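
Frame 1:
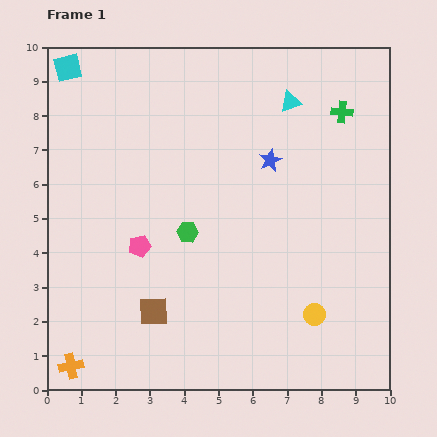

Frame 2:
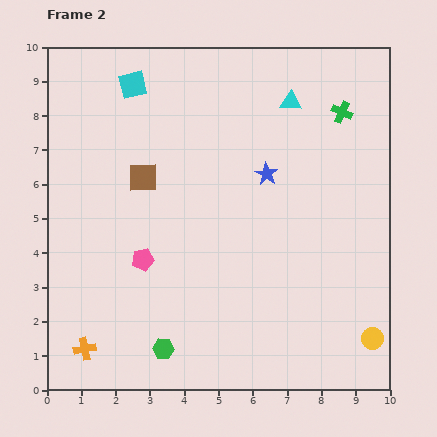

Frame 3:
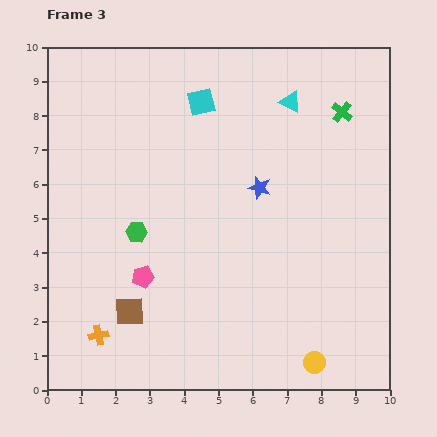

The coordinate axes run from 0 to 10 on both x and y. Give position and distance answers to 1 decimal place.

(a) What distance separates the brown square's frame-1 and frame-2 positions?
3.9

The brown square moved from (3.1, 2.3) to (2.8, 6.2), a distance of √(0.3² + 3.9²) ≈ 3.9.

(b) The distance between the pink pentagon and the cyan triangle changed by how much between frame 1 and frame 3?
+0.6

Distance in frame 1: 6.1. Distance in frame 3: 6.7.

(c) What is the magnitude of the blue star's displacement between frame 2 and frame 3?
0.4

The blue star moved from (6.4, 6.3) to (6.2, 5.9), a distance of √(0.2² + 0.4²) ≈ 0.4.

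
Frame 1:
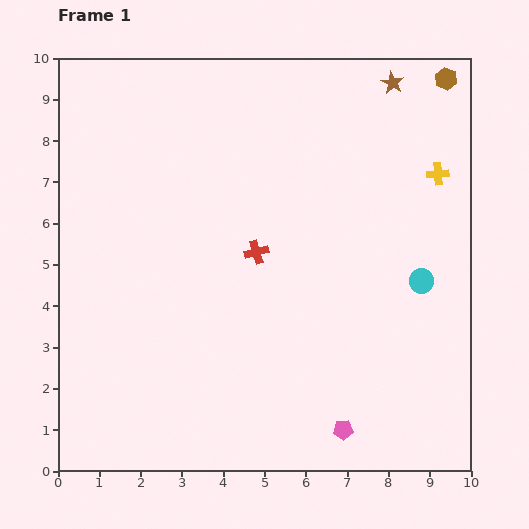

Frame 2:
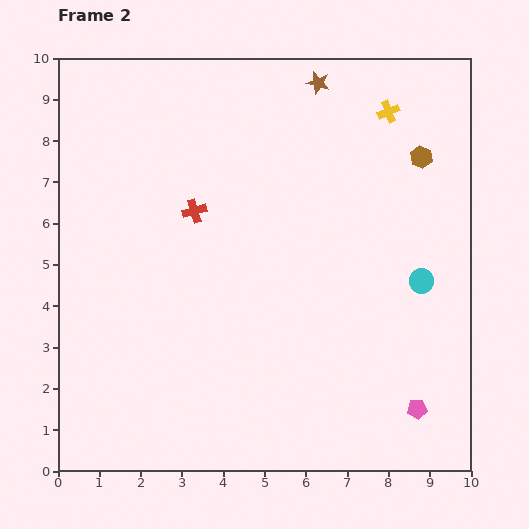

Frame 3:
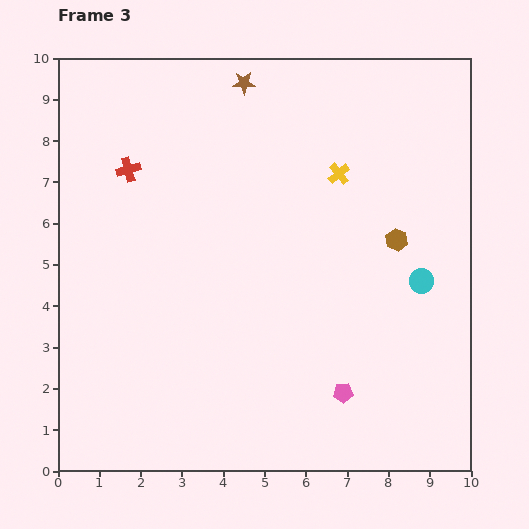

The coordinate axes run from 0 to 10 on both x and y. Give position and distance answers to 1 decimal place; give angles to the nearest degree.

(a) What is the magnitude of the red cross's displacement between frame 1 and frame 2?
1.8

The red cross moved from (4.8, 5.3) to (3.3, 6.3), a distance of √(1.5² + 1.0²) ≈ 1.8.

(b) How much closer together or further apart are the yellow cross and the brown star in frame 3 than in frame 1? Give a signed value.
+0.7

Distance in frame 1: 2.5. Distance in frame 3: 3.2.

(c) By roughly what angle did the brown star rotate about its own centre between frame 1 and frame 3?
30° counter-clockwise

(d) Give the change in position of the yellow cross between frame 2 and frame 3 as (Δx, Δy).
(-1.2, -1.5)

The yellow cross was at (8.0, 8.7) in frame 2 and (6.8, 7.2) in frame 3.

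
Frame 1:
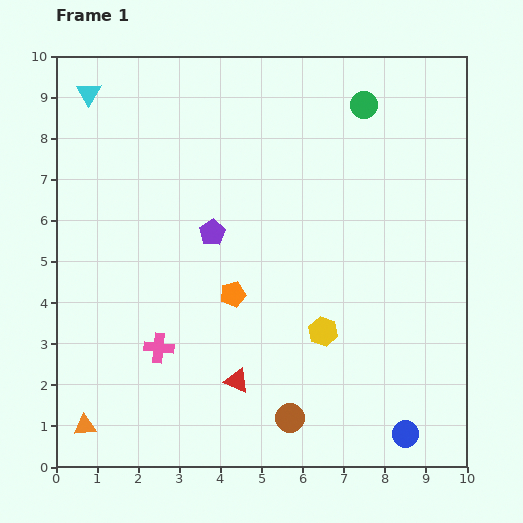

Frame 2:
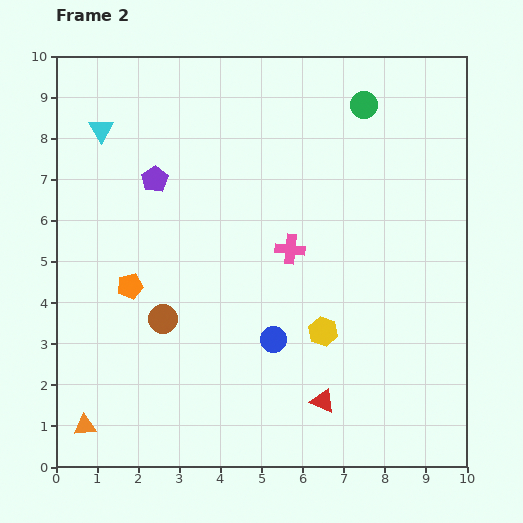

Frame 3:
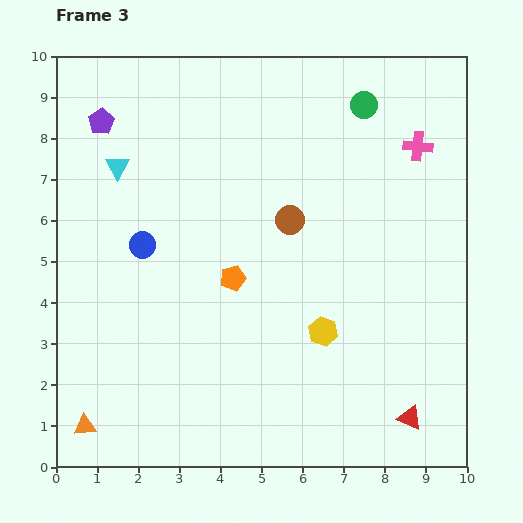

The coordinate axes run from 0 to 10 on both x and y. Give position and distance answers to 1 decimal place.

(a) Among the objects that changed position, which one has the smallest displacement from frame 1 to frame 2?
the cyan triangle

(moved 0.9)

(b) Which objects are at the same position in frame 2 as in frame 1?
the yellow hexagon, the orange triangle, the green circle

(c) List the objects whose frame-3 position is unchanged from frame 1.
the yellow hexagon, the orange triangle, the green circle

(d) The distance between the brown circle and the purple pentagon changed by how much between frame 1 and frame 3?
+0.3

Distance in frame 1: 4.9. Distance in frame 3: 5.2.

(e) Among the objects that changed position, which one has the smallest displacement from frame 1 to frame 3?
the orange pentagon

(moved 0.4)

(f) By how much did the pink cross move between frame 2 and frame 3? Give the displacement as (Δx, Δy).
(3.1, 2.5)

The pink cross was at (5.7, 5.3) in frame 2 and (8.8, 7.8) in frame 3.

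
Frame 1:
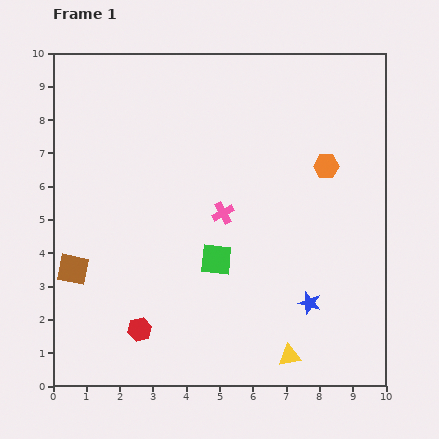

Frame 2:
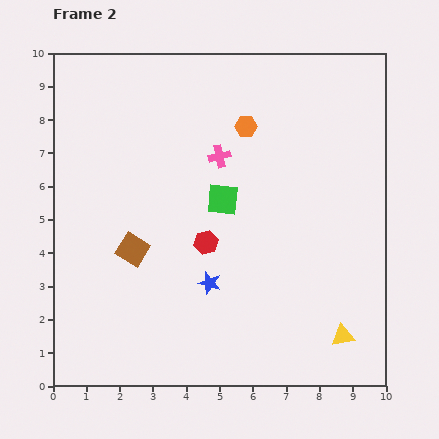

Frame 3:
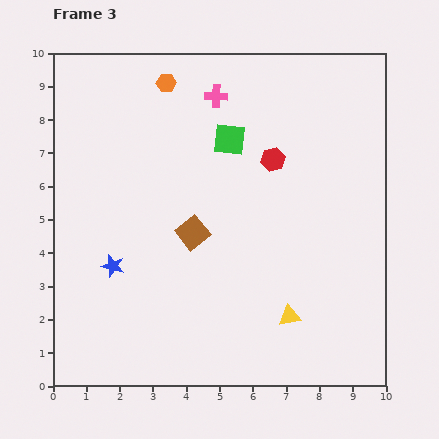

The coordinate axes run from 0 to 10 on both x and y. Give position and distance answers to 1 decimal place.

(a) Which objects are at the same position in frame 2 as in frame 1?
none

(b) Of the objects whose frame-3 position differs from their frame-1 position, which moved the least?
the yellow triangle

(moved 1.2)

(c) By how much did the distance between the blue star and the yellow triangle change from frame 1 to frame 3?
+3.8

Distance in frame 1: 1.7. Distance in frame 3: 5.5.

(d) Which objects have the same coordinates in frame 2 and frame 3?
none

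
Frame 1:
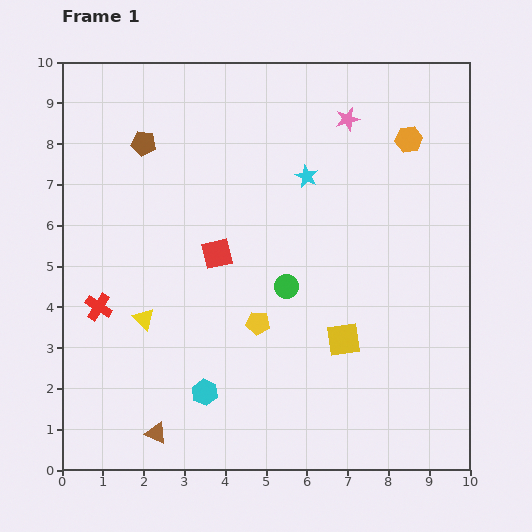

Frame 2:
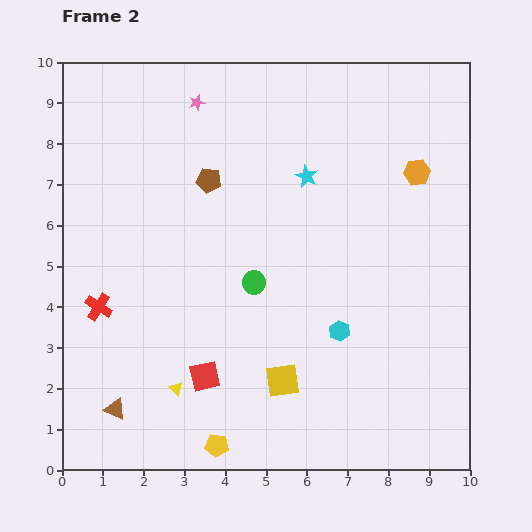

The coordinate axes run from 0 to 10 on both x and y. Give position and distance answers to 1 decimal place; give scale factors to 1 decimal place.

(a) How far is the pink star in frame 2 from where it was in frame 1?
3.7

The pink star moved from (7.0, 8.6) to (3.3, 9.0), a distance of √(3.7² + 0.4²) ≈ 3.7.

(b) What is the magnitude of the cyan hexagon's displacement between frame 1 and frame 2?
3.6

The cyan hexagon moved from (3.5, 1.9) to (6.8, 3.4), a distance of √(3.3² + 1.5²) ≈ 3.6.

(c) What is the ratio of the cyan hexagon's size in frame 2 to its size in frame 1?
0.8×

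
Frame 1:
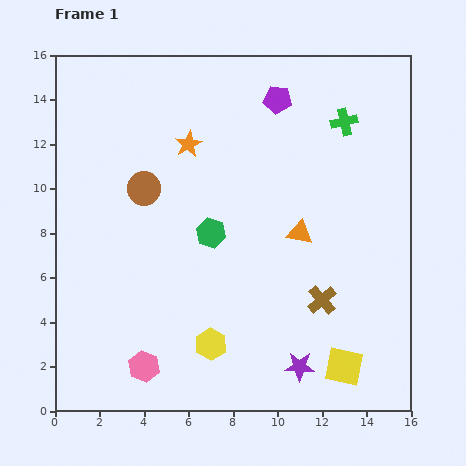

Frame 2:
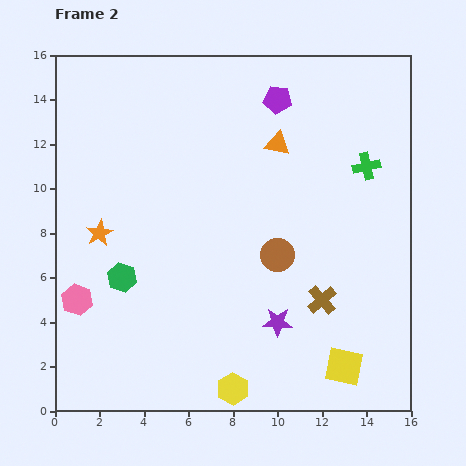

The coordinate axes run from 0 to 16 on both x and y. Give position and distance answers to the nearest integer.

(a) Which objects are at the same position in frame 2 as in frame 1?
the purple pentagon, the yellow square, the brown cross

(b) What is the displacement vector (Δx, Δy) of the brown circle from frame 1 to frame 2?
(6, -3)

The brown circle was at (4, 10) in frame 1 and (10, 7) in frame 2.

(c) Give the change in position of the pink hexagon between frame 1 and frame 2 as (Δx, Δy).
(-3, 3)

The pink hexagon was at (4, 2) in frame 1 and (1, 5) in frame 2.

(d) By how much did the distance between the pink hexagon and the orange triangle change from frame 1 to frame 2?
+2

Distance in frame 1: 9. Distance in frame 2: 11.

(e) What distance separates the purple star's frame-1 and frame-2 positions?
2

The purple star moved from (11, 2) to (10, 4), a distance of √(1² + 2²) ≈ 2.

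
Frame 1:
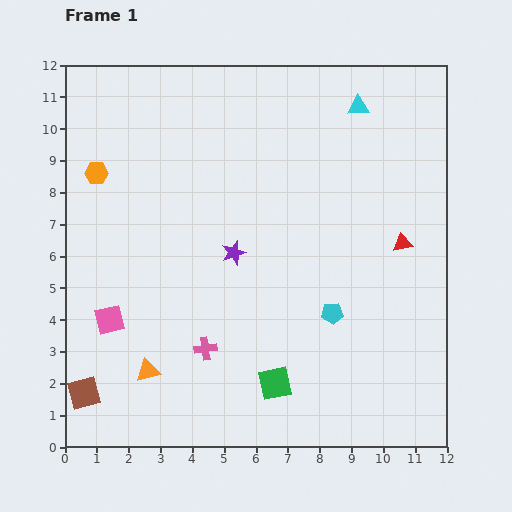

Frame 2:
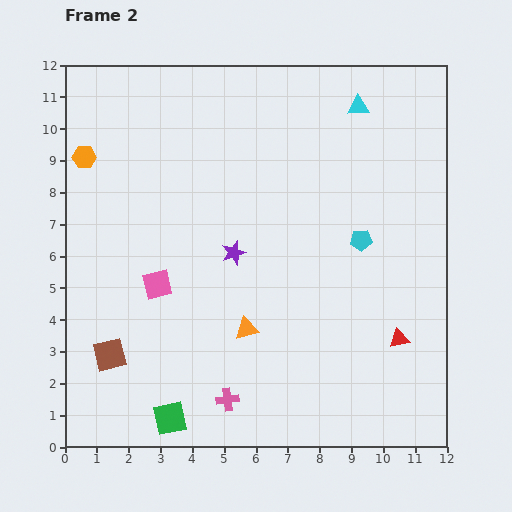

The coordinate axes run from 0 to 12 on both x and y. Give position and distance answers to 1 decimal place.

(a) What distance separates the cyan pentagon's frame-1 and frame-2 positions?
2.5

The cyan pentagon moved from (8.4, 4.2) to (9.3, 6.5), a distance of √(0.9² + 2.3²) ≈ 2.5.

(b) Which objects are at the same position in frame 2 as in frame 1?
the cyan triangle, the purple star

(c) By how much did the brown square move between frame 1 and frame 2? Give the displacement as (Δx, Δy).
(0.8, 1.2)

The brown square was at (0.6, 1.7) in frame 1 and (1.4, 2.9) in frame 2.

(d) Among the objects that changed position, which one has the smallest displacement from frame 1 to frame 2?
the orange hexagon

(moved 0.6)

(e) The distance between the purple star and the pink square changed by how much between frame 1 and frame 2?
-1.8

Distance in frame 1: 4.4. Distance in frame 2: 2.6.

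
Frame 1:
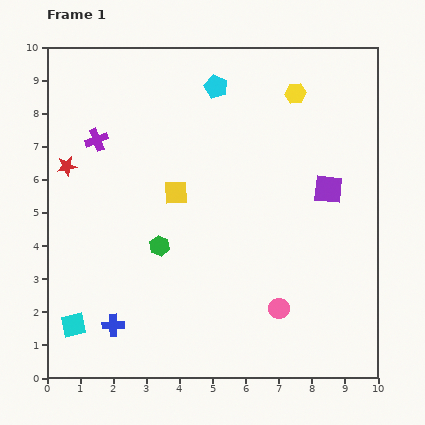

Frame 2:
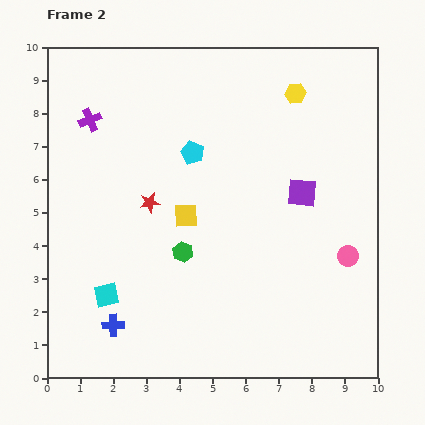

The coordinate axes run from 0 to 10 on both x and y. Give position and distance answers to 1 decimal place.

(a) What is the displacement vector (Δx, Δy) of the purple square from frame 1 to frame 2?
(-0.8, -0.1)

The purple square was at (8.5, 5.7) in frame 1 and (7.7, 5.6) in frame 2.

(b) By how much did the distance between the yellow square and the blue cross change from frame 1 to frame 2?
-0.4

Distance in frame 1: 4.4. Distance in frame 2: 4.0.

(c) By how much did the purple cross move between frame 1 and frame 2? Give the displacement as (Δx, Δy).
(-0.2, 0.6)

The purple cross was at (1.5, 7.2) in frame 1 and (1.3, 7.8) in frame 2.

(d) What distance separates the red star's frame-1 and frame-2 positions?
2.7

The red star moved from (0.6, 6.4) to (3.1, 5.3), a distance of √(2.5² + 1.1²) ≈ 2.7.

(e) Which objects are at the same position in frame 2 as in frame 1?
the blue cross, the yellow hexagon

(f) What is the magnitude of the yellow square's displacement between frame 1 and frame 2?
0.8

The yellow square moved from (3.9, 5.6) to (4.2, 4.9), a distance of √(0.3² + 0.7²) ≈ 0.8.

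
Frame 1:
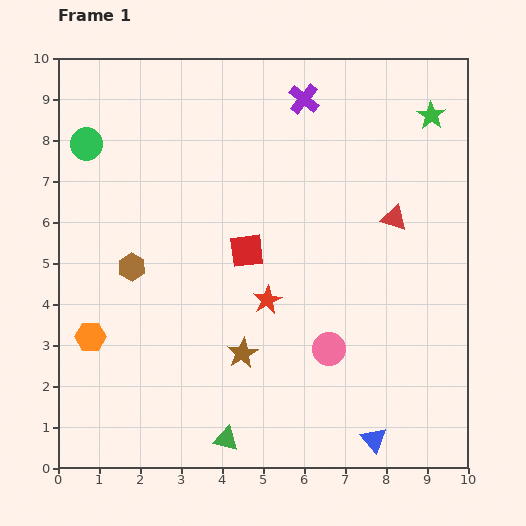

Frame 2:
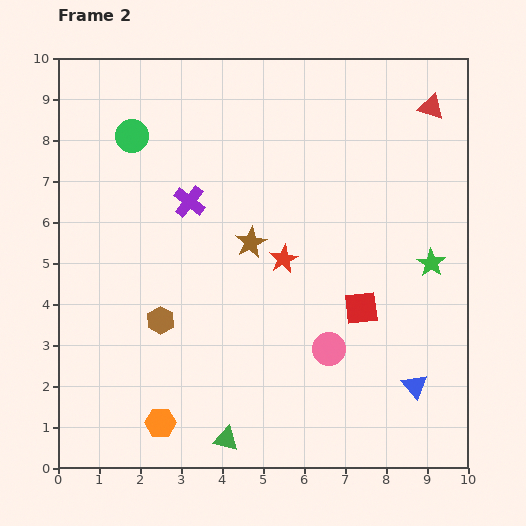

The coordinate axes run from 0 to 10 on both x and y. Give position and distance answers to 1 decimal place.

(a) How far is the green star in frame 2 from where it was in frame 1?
3.6

The green star moved from (9.1, 8.6) to (9.1, 5.0), a distance of √(0.0² + 3.6²) ≈ 3.6.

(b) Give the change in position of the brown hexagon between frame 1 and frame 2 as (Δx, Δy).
(0.7, -1.3)

The brown hexagon was at (1.8, 4.9) in frame 1 and (2.5, 3.6) in frame 2.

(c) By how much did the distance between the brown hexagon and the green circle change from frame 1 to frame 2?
+1.4

Distance in frame 1: 3.2. Distance in frame 2: 4.6.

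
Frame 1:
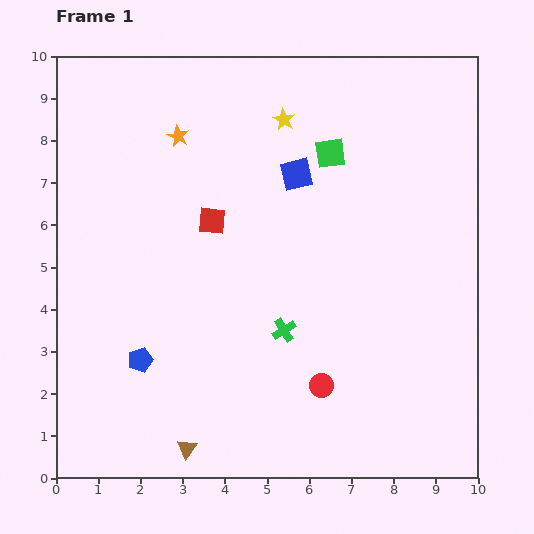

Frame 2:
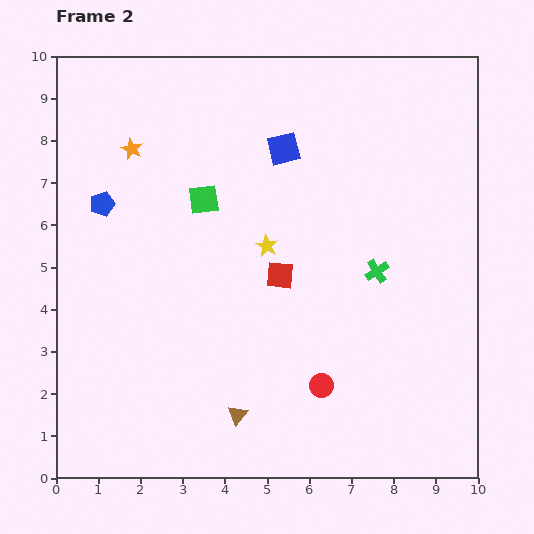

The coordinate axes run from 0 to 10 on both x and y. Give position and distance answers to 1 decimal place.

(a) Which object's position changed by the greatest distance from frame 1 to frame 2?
the blue pentagon

(moved 3.8; next 3.2)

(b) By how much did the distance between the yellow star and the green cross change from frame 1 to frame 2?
-2.3

Distance in frame 1: 5.0. Distance in frame 2: 2.7.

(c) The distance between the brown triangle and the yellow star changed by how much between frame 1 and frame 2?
-4.0

Distance in frame 1: 8.1. Distance in frame 2: 4.1.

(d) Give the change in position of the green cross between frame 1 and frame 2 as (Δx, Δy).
(2.2, 1.4)

The green cross was at (5.4, 3.5) in frame 1 and (7.6, 4.9) in frame 2.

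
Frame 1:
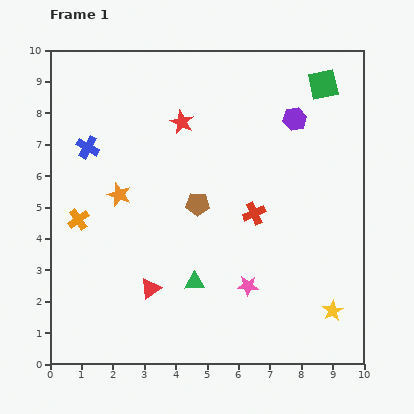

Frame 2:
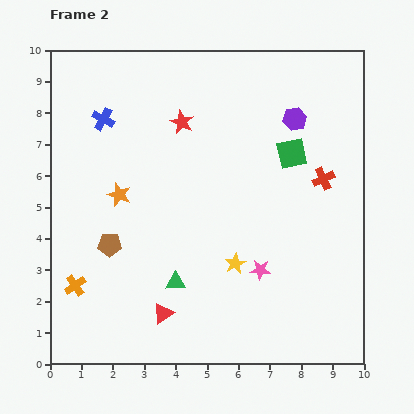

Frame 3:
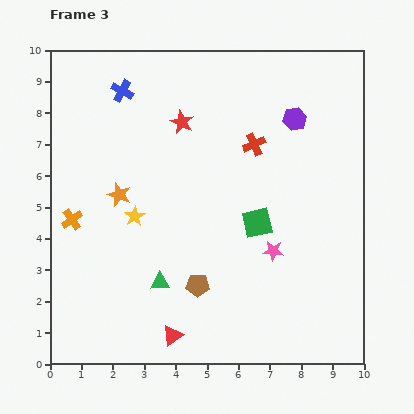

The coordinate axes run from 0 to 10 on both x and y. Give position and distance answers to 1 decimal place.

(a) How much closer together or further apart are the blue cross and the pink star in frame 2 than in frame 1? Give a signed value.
+0.2

Distance in frame 1: 6.7. Distance in frame 2: 6.9.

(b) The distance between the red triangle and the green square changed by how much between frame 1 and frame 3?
-4.0

Distance in frame 1: 8.5. Distance in frame 3: 4.5.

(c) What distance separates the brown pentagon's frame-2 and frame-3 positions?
3.1

The brown pentagon moved from (1.9, 3.8) to (4.7, 2.5), a distance of √(2.8² + 1.3²) ≈ 3.1.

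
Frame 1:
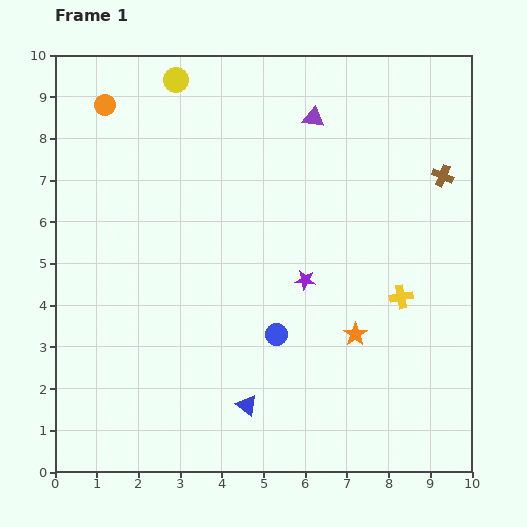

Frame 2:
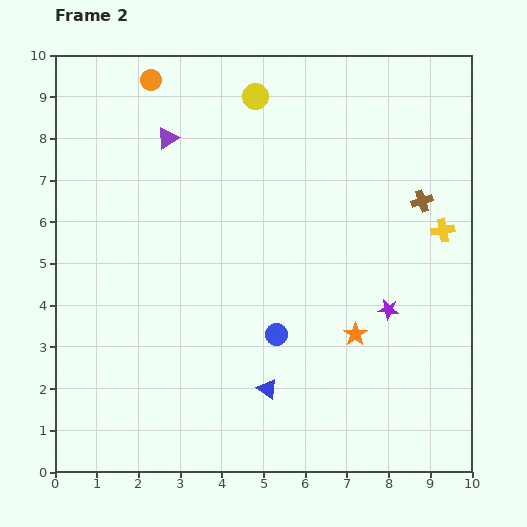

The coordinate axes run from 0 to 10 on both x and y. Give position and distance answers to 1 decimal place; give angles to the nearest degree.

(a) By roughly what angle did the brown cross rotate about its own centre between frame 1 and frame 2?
39° counter-clockwise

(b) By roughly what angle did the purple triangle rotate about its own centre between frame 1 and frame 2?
41° counter-clockwise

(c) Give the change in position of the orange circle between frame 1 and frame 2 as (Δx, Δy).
(1.1, 0.6)

The orange circle was at (1.2, 8.8) in frame 1 and (2.3, 9.4) in frame 2.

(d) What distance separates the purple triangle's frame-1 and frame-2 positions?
3.5

The purple triangle moved from (6.2, 8.5) to (2.7, 8.0), a distance of √(3.5² + 0.5²) ≈ 3.5.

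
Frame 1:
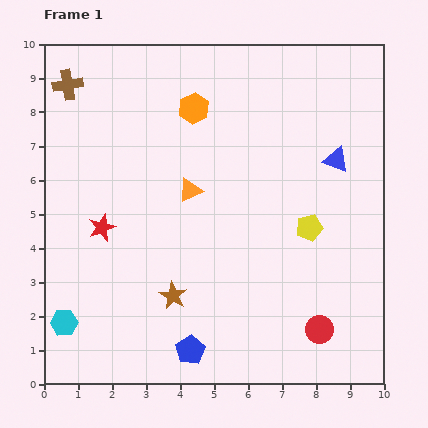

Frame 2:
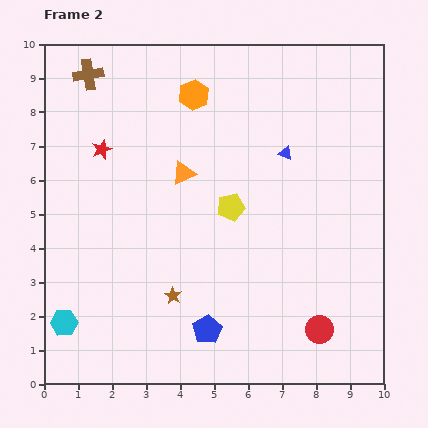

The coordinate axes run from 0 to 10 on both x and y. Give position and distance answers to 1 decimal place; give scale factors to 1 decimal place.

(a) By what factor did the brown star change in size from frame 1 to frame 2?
0.6×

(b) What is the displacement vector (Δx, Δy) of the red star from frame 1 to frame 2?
(0.0, 2.3)

The red star was at (1.7, 4.6) in frame 1 and (1.7, 6.9) in frame 2.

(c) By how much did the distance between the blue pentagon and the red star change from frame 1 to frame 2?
+1.7

Distance in frame 1: 4.4. Distance in frame 2: 6.1.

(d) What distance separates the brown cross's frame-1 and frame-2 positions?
0.7

The brown cross moved from (0.7, 8.8) to (1.3, 9.1), a distance of √(0.6² + 0.3²) ≈ 0.7.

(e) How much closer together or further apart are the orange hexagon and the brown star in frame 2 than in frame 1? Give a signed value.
+0.4

Distance in frame 1: 5.5. Distance in frame 2: 5.9.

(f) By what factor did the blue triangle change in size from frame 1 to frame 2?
0.6×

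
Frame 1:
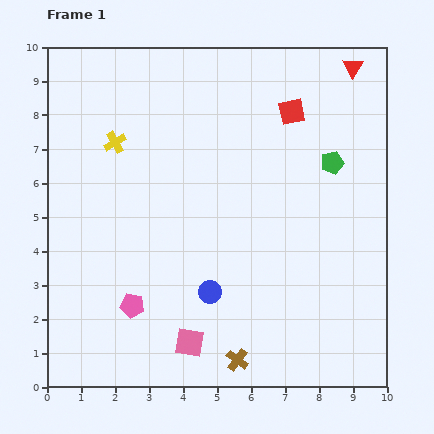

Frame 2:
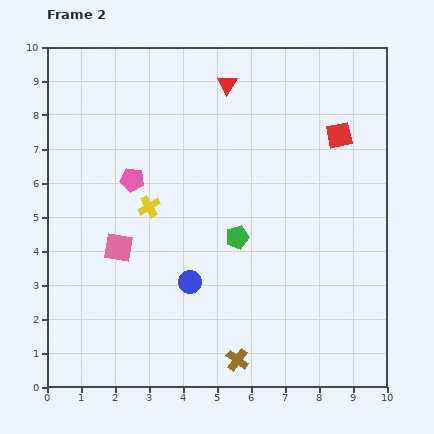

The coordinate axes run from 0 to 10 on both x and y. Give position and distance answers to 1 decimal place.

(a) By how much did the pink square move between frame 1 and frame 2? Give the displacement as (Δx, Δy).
(-2.1, 2.8)

The pink square was at (4.2, 1.3) in frame 1 and (2.1, 4.1) in frame 2.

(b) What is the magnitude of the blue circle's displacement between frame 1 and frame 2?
0.7

The blue circle moved from (4.8, 2.8) to (4.2, 3.1), a distance of √(0.6² + 0.3²) ≈ 0.7.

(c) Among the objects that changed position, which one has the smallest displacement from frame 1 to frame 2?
the blue circle

(moved 0.7)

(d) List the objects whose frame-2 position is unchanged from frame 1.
the brown cross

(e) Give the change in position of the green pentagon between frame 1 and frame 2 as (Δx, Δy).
(-2.8, -2.2)

The green pentagon was at (8.4, 6.6) in frame 1 and (5.6, 4.4) in frame 2.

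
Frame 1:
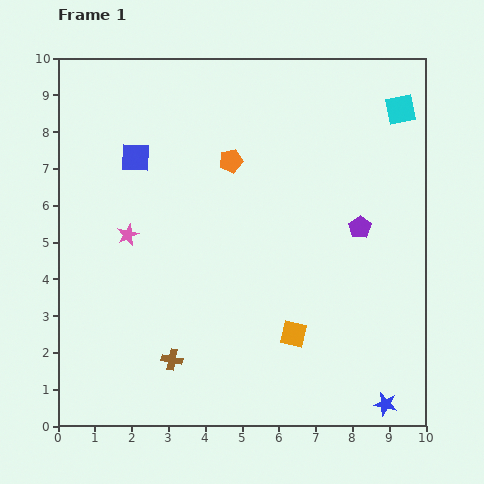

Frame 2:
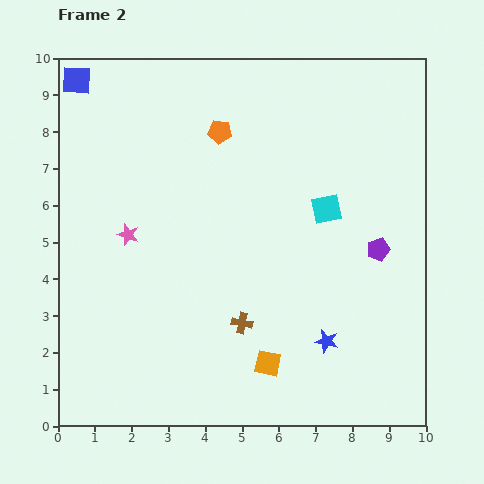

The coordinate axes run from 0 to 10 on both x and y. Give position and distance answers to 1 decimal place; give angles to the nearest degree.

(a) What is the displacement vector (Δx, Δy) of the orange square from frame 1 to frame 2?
(-0.7, -0.8)

The orange square was at (6.4, 2.5) in frame 1 and (5.7, 1.7) in frame 2.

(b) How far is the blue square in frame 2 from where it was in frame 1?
2.6

The blue square moved from (2.1, 7.3) to (0.5, 9.4), a distance of √(1.6² + 2.1²) ≈ 2.6.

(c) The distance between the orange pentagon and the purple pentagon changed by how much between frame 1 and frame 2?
+1.5

Distance in frame 1: 3.9. Distance in frame 2: 5.4.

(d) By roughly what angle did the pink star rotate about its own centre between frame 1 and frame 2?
31° counter-clockwise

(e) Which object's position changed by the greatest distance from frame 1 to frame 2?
the cyan square

(moved 3.4; next 2.6)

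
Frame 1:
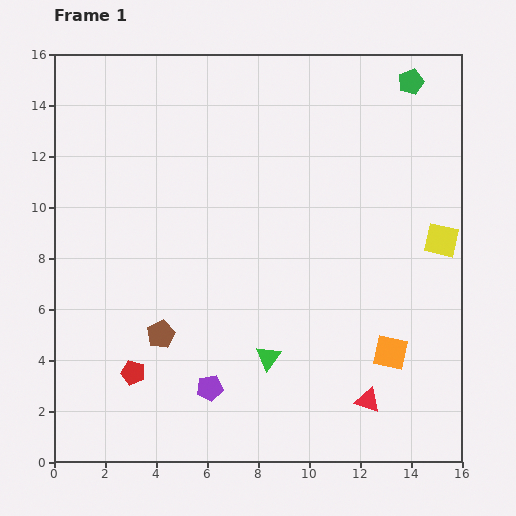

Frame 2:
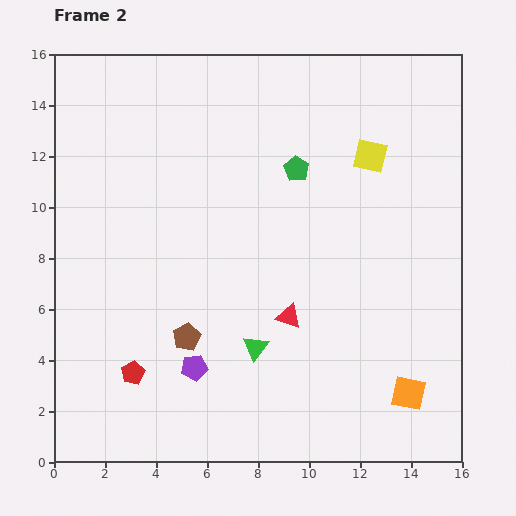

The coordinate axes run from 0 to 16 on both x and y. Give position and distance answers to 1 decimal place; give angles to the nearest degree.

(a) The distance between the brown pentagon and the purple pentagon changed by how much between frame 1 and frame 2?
-1.6

Distance in frame 1: 2.8. Distance in frame 2: 1.2.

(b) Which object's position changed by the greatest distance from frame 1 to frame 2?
the green pentagon

(moved 5.6; next 4.5)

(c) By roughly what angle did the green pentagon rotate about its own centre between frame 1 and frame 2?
20° counter-clockwise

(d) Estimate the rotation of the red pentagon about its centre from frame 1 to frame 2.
29° clockwise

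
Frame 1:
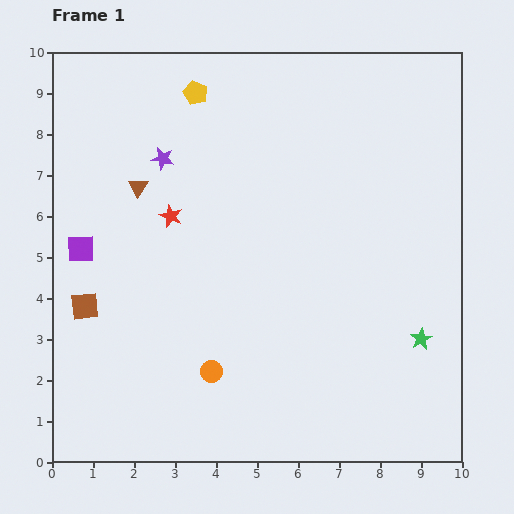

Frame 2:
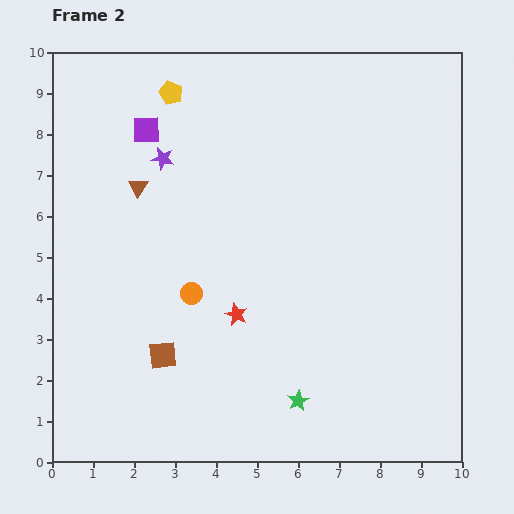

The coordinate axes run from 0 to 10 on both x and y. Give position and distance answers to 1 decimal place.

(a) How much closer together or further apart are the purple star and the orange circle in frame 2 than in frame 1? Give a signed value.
-1.9

Distance in frame 1: 5.3. Distance in frame 2: 3.4.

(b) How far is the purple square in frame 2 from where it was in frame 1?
3.3

The purple square moved from (0.7, 5.2) to (2.3, 8.1), a distance of √(1.6² + 2.9²) ≈ 3.3.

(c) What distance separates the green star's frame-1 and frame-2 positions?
3.4

The green star moved from (9.0, 3.0) to (6.0, 1.5), a distance of √(3.0² + 1.5²) ≈ 3.4.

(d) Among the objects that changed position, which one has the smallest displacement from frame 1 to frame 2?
the yellow pentagon

(moved 0.6)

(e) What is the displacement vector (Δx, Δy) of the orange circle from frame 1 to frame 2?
(-0.5, 1.9)

The orange circle was at (3.9, 2.2) in frame 1 and (3.4, 4.1) in frame 2.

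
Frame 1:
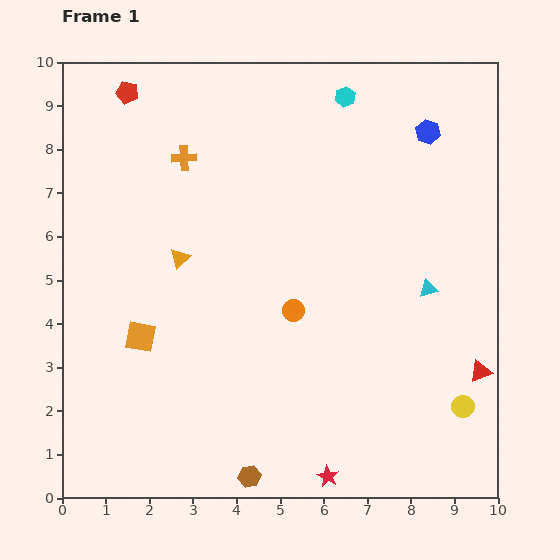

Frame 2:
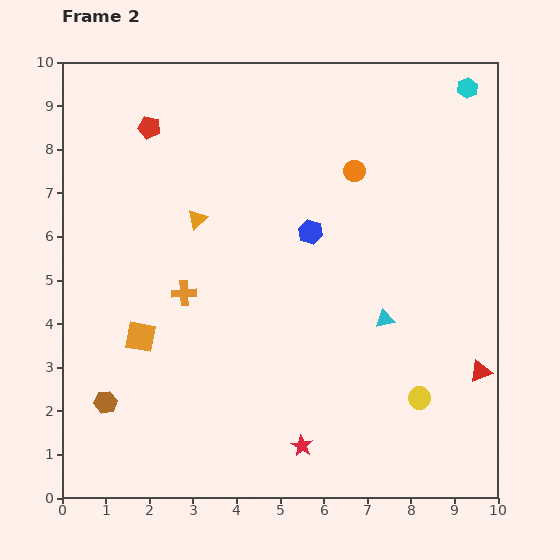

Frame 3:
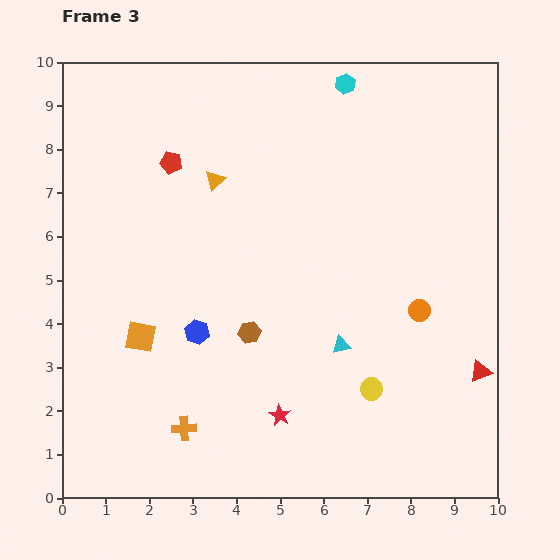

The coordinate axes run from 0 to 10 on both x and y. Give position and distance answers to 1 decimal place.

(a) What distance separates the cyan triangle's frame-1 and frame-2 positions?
1.2

The cyan triangle moved from (8.4, 4.8) to (7.4, 4.1), a distance of √(1.0² + 0.7²) ≈ 1.2.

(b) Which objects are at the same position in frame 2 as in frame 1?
the orange square, the red triangle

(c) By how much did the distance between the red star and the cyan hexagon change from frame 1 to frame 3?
-1.0

Distance in frame 1: 8.7. Distance in frame 3: 7.7.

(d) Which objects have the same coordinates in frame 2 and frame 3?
the orange square, the red triangle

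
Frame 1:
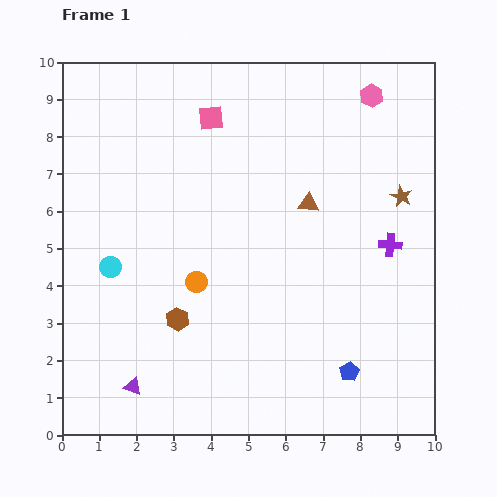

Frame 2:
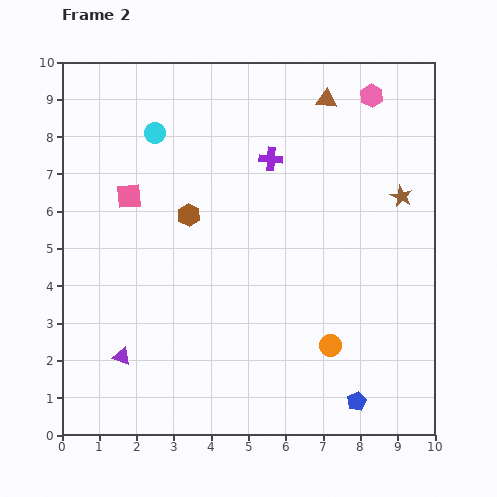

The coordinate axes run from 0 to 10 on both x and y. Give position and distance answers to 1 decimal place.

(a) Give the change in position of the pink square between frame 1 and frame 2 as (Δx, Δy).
(-2.2, -2.1)

The pink square was at (4.0, 8.5) in frame 1 and (1.8, 6.4) in frame 2.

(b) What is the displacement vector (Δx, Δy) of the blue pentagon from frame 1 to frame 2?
(0.2, -0.8)

The blue pentagon was at (7.7, 1.7) in frame 1 and (7.9, 0.9) in frame 2.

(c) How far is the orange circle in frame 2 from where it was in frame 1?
4.0

The orange circle moved from (3.6, 4.1) to (7.2, 2.4), a distance of √(3.6² + 1.7²) ≈ 4.0.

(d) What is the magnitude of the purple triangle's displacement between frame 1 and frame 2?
0.9

The purple triangle moved from (1.9, 1.3) to (1.6, 2.1), a distance of √(0.3² + 0.8²) ≈ 0.9.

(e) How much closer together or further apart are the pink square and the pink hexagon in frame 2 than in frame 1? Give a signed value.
+2.7

Distance in frame 1: 4.3. Distance in frame 2: 7.0.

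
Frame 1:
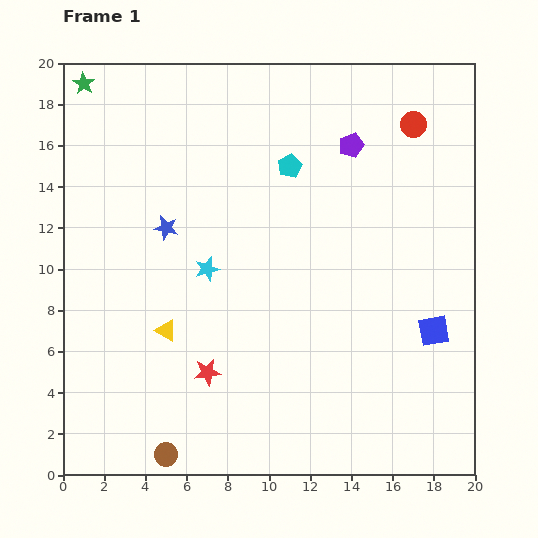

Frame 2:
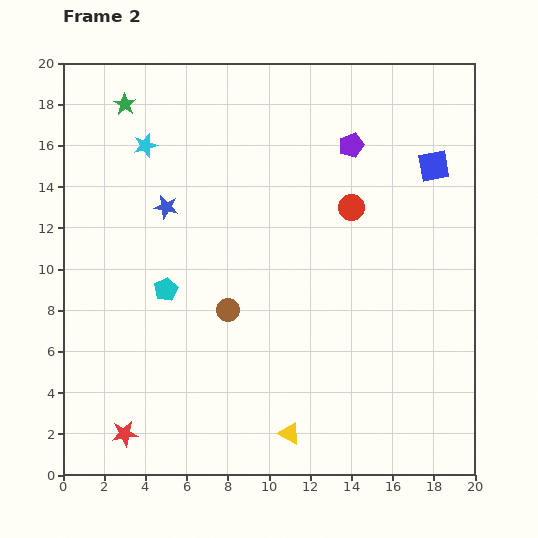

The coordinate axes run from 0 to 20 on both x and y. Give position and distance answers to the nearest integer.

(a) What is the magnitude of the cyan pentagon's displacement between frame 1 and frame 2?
8

The cyan pentagon moved from (11, 15) to (5, 9), a distance of √(6² + 6²) ≈ 8.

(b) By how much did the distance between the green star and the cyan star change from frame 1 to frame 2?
-9

Distance in frame 1: 11. Distance in frame 2: 2.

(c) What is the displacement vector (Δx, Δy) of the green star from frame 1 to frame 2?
(2, -1)

The green star was at (1, 19) in frame 1 and (3, 18) in frame 2.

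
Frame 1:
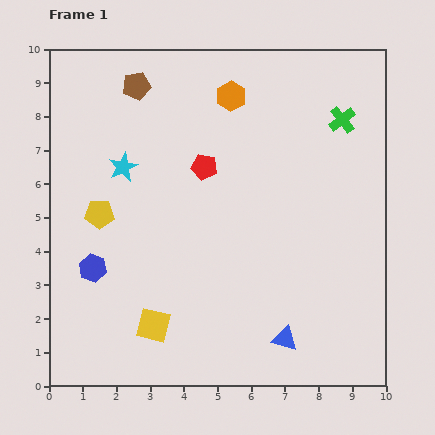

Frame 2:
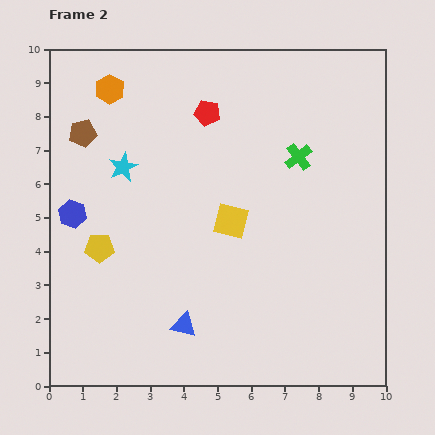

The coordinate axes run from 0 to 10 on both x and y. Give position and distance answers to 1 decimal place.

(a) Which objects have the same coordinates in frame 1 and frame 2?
the cyan star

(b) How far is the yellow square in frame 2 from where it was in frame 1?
3.9

The yellow square moved from (3.1, 1.8) to (5.4, 4.9), a distance of √(2.3² + 3.1²) ≈ 3.9.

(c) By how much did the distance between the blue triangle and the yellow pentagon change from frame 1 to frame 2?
-3.2

Distance in frame 1: 6.6. Distance in frame 2: 3.4.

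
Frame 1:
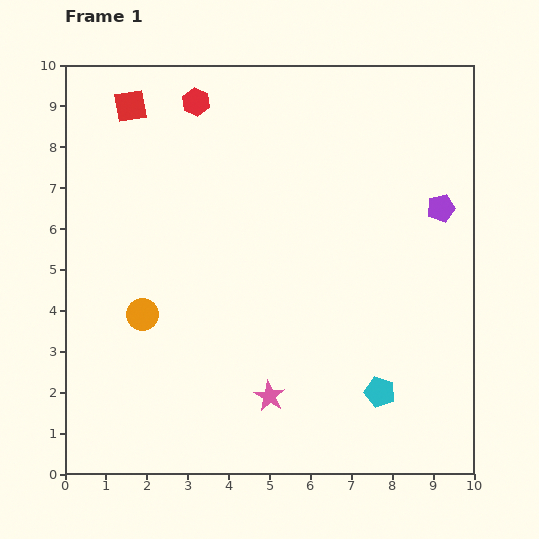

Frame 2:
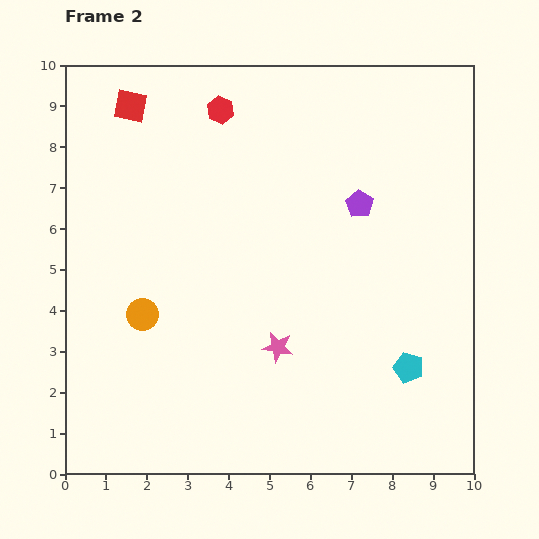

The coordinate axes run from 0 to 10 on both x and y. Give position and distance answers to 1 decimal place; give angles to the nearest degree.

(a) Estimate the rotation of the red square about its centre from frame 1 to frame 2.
21° clockwise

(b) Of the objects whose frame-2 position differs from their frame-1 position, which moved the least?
the red hexagon

(moved 0.6)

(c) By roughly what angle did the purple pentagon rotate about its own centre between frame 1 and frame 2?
25° counter-clockwise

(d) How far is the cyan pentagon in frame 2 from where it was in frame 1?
0.9

The cyan pentagon moved from (7.7, 2.0) to (8.4, 2.6), a distance of √(0.7² + 0.6²) ≈ 0.9.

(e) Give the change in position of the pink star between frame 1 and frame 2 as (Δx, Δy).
(0.2, 1.2)

The pink star was at (5.0, 1.9) in frame 1 and (5.2, 3.1) in frame 2.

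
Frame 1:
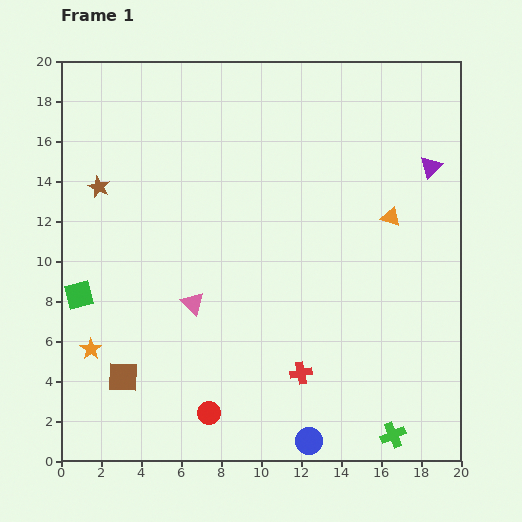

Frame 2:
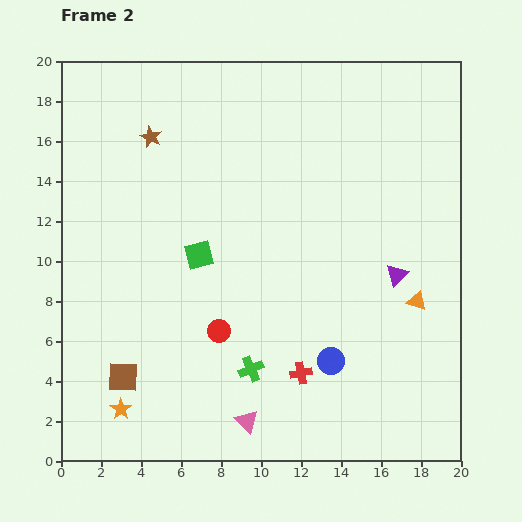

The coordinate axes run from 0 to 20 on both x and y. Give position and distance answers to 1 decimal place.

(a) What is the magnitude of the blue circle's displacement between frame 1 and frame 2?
4.1

The blue circle moved from (12.4, 1.0) to (13.5, 5.0), a distance of √(1.1² + 4.0²) ≈ 4.1.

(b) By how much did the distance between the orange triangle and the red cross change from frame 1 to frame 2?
-2.2

Distance in frame 1: 9.0. Distance in frame 2: 6.8.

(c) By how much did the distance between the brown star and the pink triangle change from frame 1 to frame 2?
+7.5

Distance in frame 1: 7.5. Distance in frame 2: 15.0.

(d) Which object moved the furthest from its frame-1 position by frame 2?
the green cross

(moved 7.8; next 6.5)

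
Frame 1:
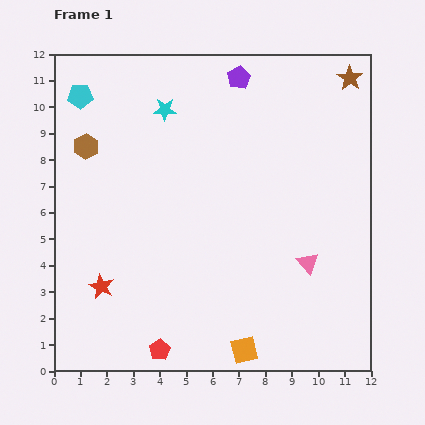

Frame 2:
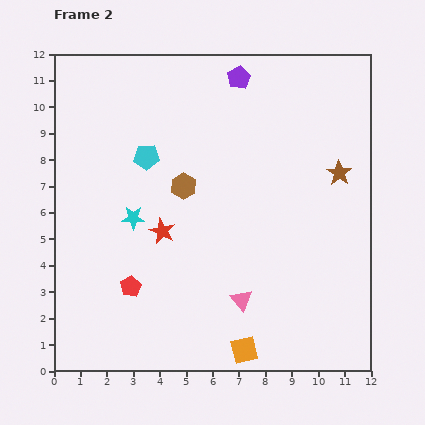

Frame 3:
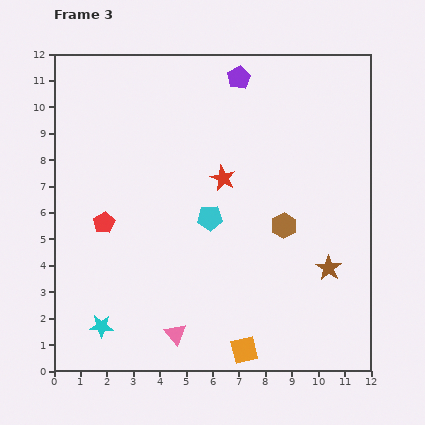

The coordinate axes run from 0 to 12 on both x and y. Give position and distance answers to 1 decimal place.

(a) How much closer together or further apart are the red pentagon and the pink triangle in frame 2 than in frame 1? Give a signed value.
-2.3

Distance in frame 1: 6.5. Distance in frame 2: 4.2.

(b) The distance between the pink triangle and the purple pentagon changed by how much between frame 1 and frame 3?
+2.5

Distance in frame 1: 7.5. Distance in frame 3: 10.0.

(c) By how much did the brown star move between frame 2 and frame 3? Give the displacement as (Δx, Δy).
(-0.4, -3.6)

The brown star was at (10.8, 7.5) in frame 2 and (10.4, 3.9) in frame 3.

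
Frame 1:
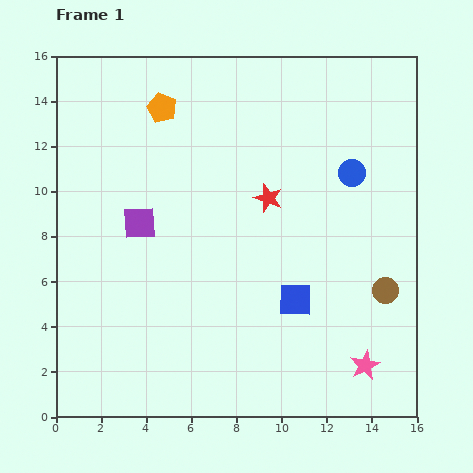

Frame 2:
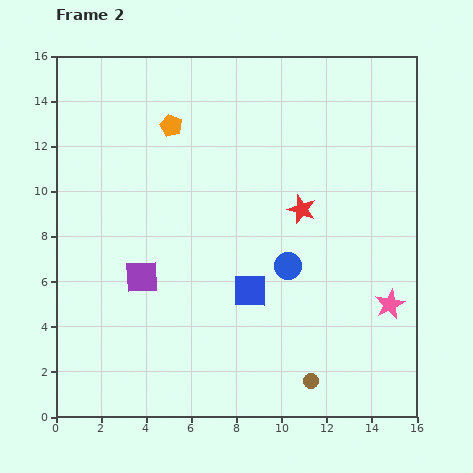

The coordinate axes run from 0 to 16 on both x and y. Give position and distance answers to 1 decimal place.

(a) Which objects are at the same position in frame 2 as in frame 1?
none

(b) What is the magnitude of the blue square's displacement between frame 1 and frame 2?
2.0

The blue square moved from (10.6, 5.2) to (8.6, 5.6), a distance of √(2.0² + 0.4²) ≈ 2.0.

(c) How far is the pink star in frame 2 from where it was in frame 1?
2.9

The pink star moved from (13.7, 2.3) to (14.8, 5.0), a distance of √(1.1² + 2.7²) ≈ 2.9.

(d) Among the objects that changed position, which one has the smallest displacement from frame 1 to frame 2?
the orange pentagon

(moved 0.9)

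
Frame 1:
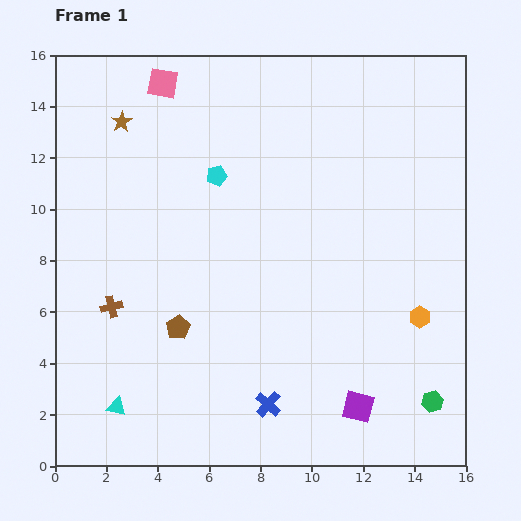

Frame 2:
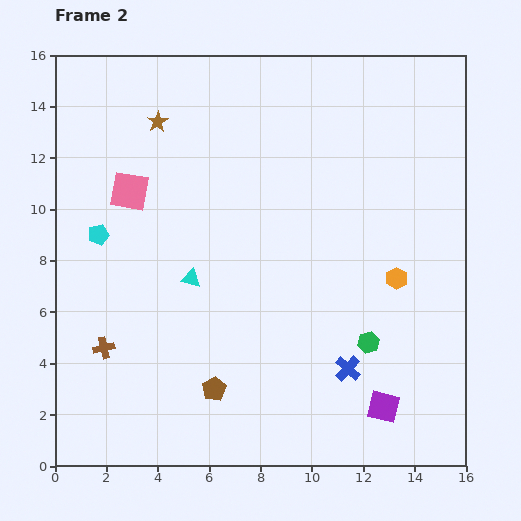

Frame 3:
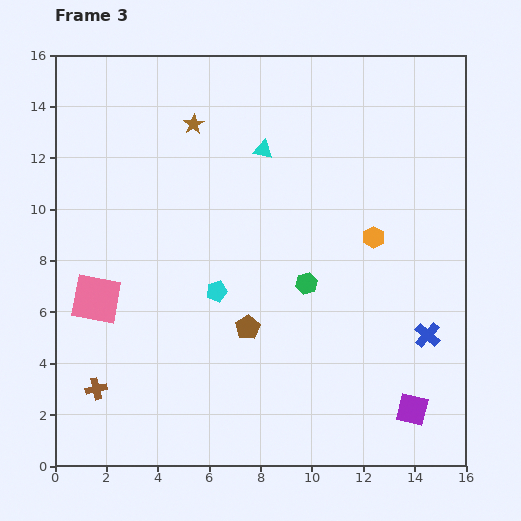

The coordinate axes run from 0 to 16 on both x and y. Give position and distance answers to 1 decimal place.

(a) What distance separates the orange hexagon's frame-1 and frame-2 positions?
1.7

The orange hexagon moved from (14.2, 5.8) to (13.3, 7.3), a distance of √(0.9² + 1.5²) ≈ 1.7.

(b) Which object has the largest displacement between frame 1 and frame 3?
the cyan triangle

(moved 11.5; next 8.8)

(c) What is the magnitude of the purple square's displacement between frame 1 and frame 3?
2.1

The purple square moved from (11.8, 2.3) to (13.9, 2.2), a distance of √(2.1² + 0.1²) ≈ 2.1.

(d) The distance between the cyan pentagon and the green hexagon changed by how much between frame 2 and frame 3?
-7.8

Distance in frame 2: 11.3. Distance in frame 3: 3.5.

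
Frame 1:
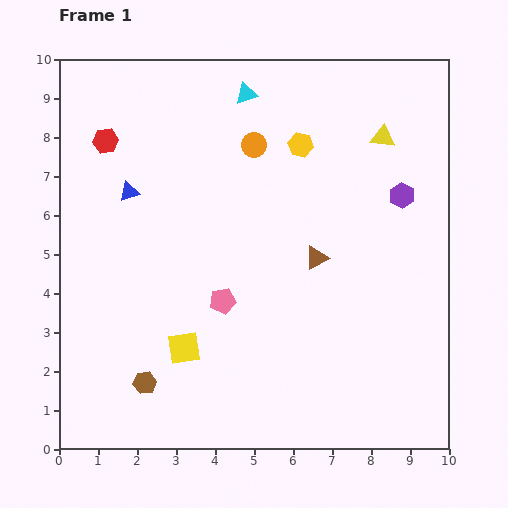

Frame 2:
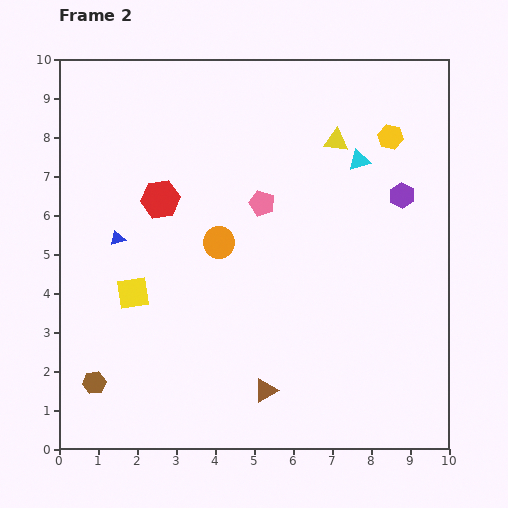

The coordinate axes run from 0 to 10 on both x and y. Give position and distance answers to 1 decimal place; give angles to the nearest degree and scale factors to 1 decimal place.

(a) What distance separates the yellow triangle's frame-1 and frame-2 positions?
1.2

The yellow triangle moved from (8.3, 8.0) to (7.1, 7.9), a distance of √(1.2² + 0.1²) ≈ 1.2.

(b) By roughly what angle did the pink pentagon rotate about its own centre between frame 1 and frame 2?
29° clockwise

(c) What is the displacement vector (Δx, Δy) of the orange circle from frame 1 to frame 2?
(-0.9, -2.5)

The orange circle was at (5.0, 7.8) in frame 1 and (4.1, 5.3) in frame 2.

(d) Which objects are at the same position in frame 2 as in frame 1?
the purple hexagon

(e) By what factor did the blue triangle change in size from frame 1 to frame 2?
0.7×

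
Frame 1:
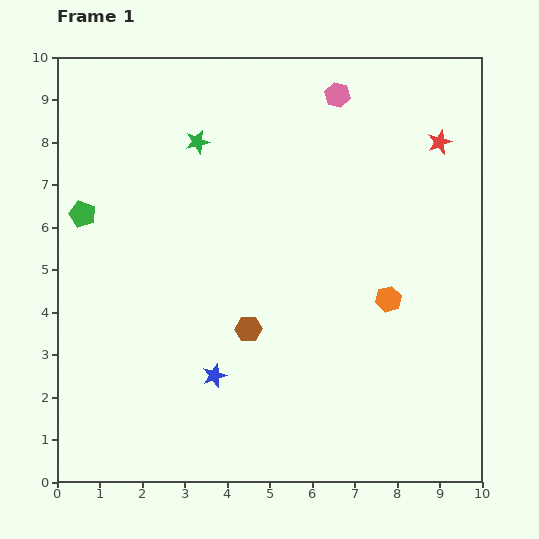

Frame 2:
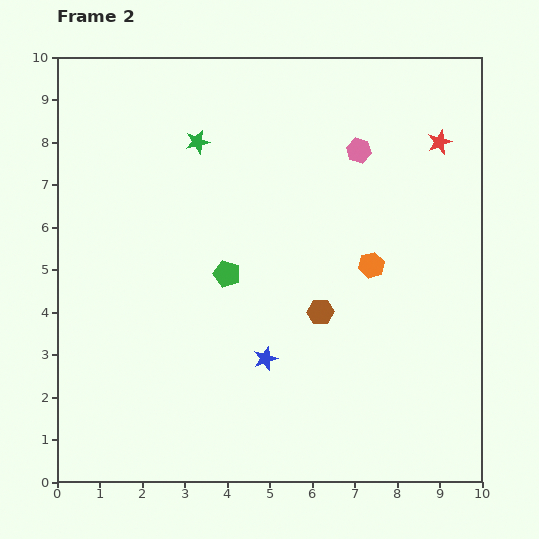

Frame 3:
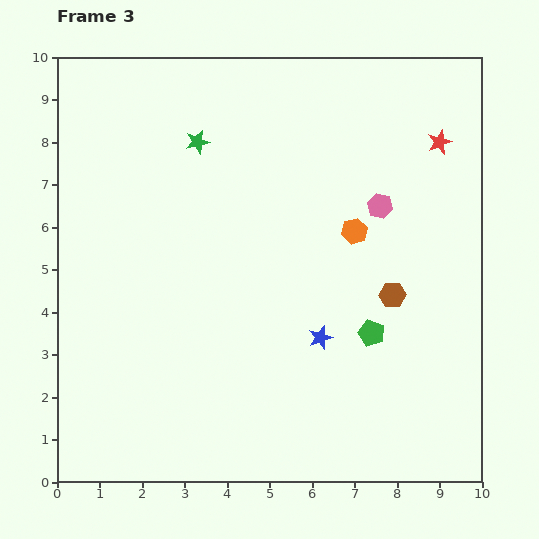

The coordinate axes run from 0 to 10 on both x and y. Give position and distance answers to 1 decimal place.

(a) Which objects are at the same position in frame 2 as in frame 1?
the red star, the green star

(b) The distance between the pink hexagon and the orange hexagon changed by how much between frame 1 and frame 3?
-4.1

Distance in frame 1: 4.9. Distance in frame 3: 0.8.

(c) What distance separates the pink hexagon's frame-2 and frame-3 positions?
1.4

The pink hexagon moved from (7.1, 7.8) to (7.6, 6.5), a distance of √(0.5² + 1.3²) ≈ 1.4.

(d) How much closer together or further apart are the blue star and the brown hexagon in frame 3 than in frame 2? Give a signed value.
+0.3

Distance in frame 2: 1.7. Distance in frame 3: 2.0.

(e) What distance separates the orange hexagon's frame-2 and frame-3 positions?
0.9

The orange hexagon moved from (7.4, 5.1) to (7.0, 5.9), a distance of √(0.4² + 0.8²) ≈ 0.9.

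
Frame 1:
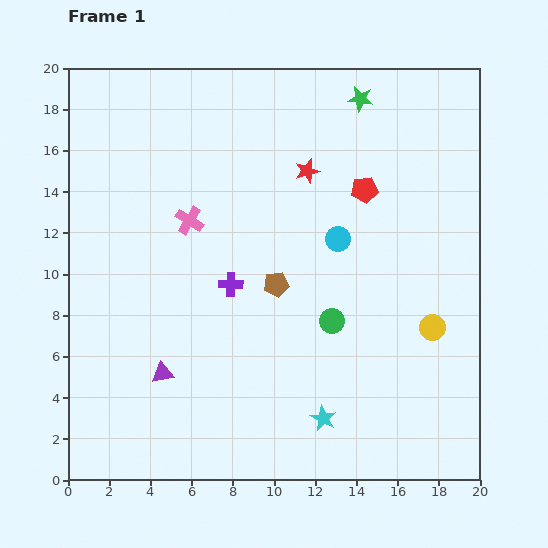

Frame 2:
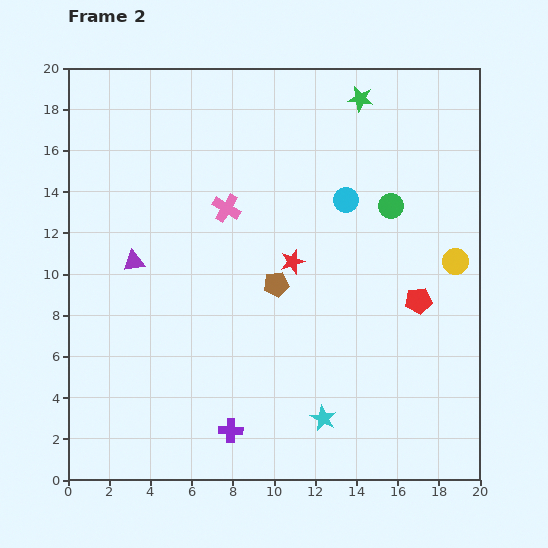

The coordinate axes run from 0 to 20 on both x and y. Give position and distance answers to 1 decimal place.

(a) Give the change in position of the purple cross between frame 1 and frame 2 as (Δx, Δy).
(0.0, -7.1)

The purple cross was at (7.9, 9.5) in frame 1 and (7.9, 2.4) in frame 2.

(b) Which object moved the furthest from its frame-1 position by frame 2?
the purple cross

(moved 7.1; next 6.3)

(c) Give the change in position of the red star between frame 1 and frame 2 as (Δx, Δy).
(-0.7, -4.4)

The red star was at (11.6, 15.0) in frame 1 and (10.9, 10.6) in frame 2.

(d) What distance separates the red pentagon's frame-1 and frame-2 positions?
6.0

The red pentagon moved from (14.4, 14.1) to (17.0, 8.7), a distance of √(2.6² + 5.4²) ≈ 6.0.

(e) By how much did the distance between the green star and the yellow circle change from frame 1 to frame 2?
-2.5

Distance in frame 1: 11.6. Distance in frame 2: 9.1.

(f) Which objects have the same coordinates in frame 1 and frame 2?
the green star, the cyan star, the brown pentagon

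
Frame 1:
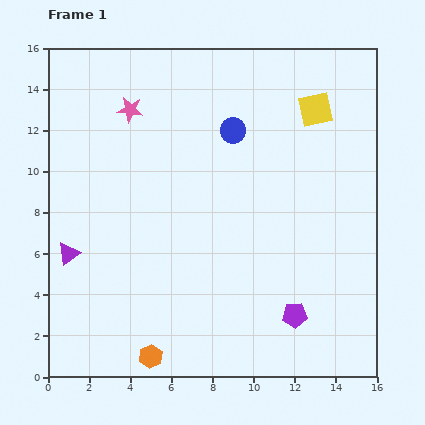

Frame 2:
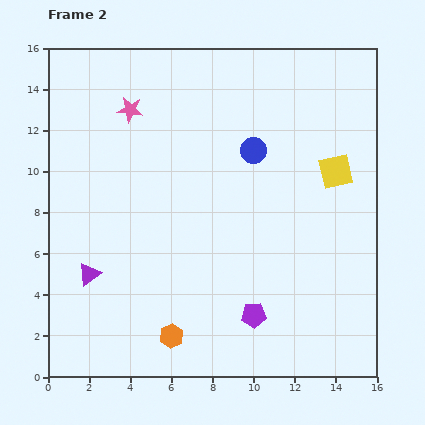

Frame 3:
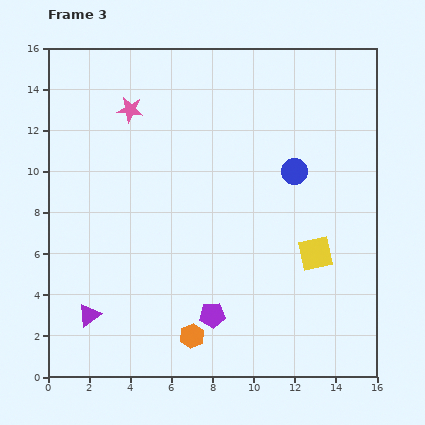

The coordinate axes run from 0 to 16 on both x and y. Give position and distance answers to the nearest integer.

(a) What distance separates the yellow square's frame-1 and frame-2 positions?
3

The yellow square moved from (13, 13) to (14, 10), a distance of √(1² + 3²) ≈ 3.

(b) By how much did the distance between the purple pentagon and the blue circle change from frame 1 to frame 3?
-1

Distance in frame 1: 9. Distance in frame 3: 8.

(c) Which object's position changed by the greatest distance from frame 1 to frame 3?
the yellow square

(moved 7; next 4)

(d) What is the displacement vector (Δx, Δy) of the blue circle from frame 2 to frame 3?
(2, -1)

The blue circle was at (10, 11) in frame 2 and (12, 10) in frame 3.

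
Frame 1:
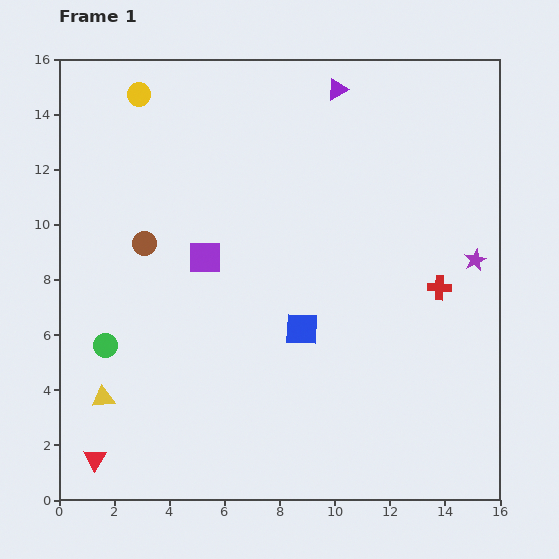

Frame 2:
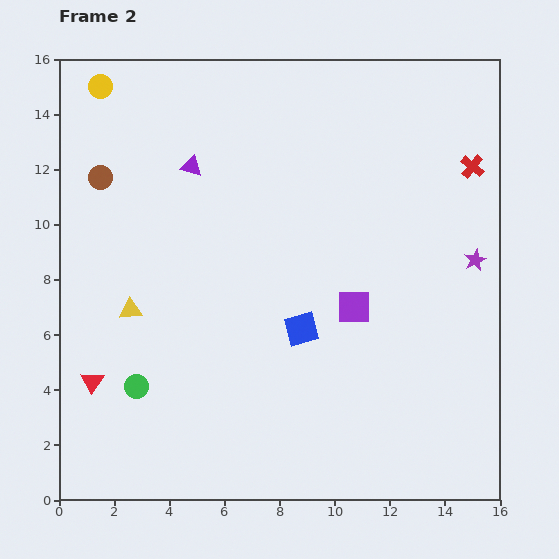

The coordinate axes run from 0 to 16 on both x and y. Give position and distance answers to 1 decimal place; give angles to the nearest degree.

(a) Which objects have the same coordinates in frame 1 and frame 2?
the purple star, the blue square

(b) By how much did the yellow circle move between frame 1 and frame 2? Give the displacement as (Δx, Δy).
(-1.4, 0.3)

The yellow circle was at (2.9, 14.7) in frame 1 and (1.5, 15.0) in frame 2.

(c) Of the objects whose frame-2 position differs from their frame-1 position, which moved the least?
the yellow circle

(moved 1.4)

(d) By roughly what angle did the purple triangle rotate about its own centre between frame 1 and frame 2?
45° clockwise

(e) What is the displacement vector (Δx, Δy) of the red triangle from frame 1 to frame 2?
(-0.1, 2.8)

The red triangle was at (1.3, 1.5) in frame 1 and (1.2, 4.3) in frame 2.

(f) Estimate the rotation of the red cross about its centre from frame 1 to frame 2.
37° clockwise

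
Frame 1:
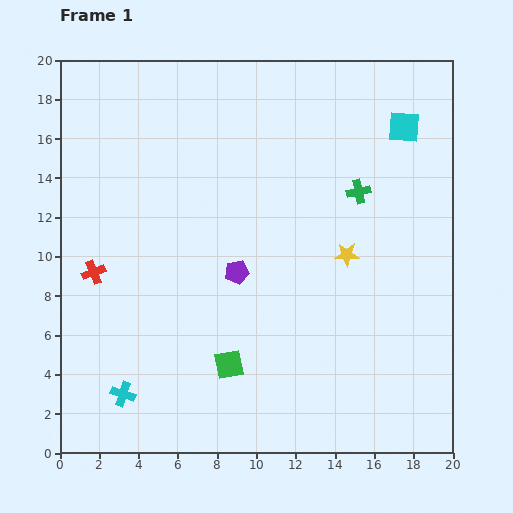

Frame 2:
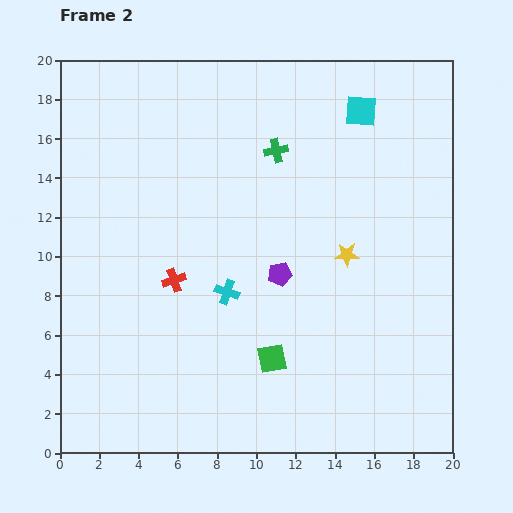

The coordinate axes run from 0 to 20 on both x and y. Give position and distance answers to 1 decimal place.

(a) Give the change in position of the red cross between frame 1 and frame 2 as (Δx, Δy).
(4.1, -0.4)

The red cross was at (1.7, 9.2) in frame 1 and (5.8, 8.8) in frame 2.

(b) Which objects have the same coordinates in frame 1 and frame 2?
the yellow star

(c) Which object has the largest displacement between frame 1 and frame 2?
the cyan cross

(moved 7.4; next 4.7)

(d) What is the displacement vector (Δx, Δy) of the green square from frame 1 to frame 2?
(2.2, 0.3)

The green square was at (8.6, 4.5) in frame 1 and (10.8, 4.8) in frame 2.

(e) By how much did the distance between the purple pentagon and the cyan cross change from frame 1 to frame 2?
-5.7

Distance in frame 1: 8.5. Distance in frame 2: 2.8.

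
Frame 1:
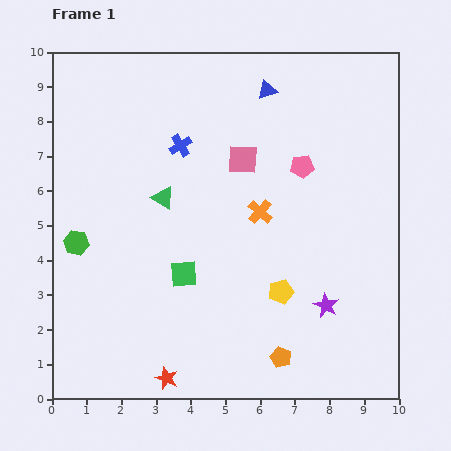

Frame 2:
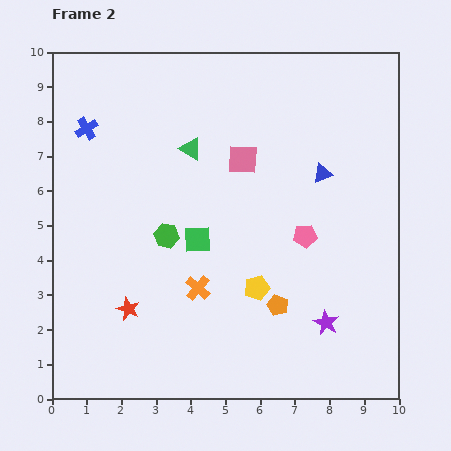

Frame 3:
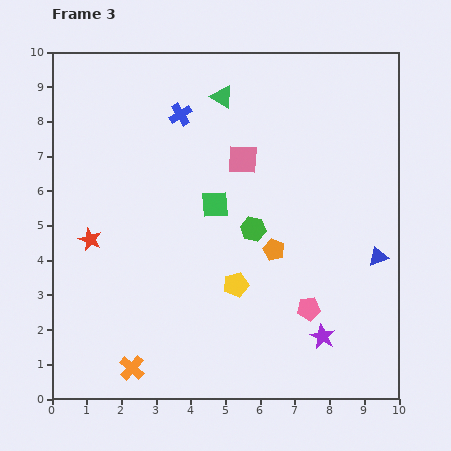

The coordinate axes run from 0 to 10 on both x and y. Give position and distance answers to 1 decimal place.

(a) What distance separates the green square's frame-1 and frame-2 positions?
1.1

The green square moved from (3.8, 3.6) to (4.2, 4.6), a distance of √(0.4² + 1.0²) ≈ 1.1.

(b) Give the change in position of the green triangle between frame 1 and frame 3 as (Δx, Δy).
(1.7, 2.9)

The green triangle was at (3.2, 5.8) in frame 1 and (4.9, 8.7) in frame 3.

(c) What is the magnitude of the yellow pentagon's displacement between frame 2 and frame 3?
0.6

The yellow pentagon moved from (5.9, 3.2) to (5.3, 3.3), a distance of √(0.6² + 0.1²) ≈ 0.6.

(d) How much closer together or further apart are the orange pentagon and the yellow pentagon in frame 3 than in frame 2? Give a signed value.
+0.7

Distance in frame 2: 0.8. Distance in frame 3: 1.5.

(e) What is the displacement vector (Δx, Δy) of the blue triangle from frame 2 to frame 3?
(1.6, -2.4)

The blue triangle was at (7.8, 6.5) in frame 2 and (9.4, 4.1) in frame 3.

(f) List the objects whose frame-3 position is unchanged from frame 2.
the pink square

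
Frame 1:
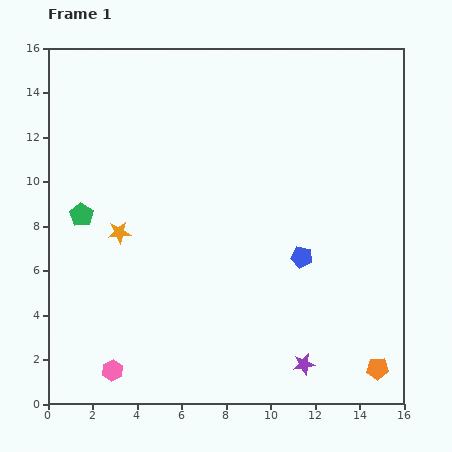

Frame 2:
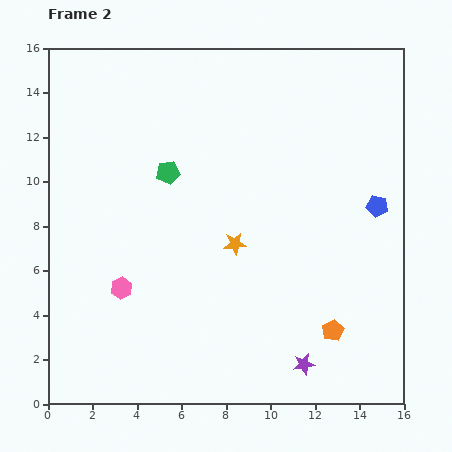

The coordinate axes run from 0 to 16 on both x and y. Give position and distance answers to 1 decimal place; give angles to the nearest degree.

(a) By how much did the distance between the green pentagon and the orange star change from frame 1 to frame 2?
+2.5

Distance in frame 1: 1.9. Distance in frame 2: 4.4.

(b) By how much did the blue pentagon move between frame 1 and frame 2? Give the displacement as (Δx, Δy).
(3.4, 2.3)

The blue pentagon was at (11.4, 6.6) in frame 1 and (14.8, 8.9) in frame 2.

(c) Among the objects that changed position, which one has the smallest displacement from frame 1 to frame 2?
the orange pentagon

(moved 2.6)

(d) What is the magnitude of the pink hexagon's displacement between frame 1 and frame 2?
3.7

The pink hexagon moved from (2.9, 1.5) to (3.3, 5.2), a distance of √(0.4² + 3.7²) ≈ 3.7.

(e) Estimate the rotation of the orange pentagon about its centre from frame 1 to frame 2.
26° counter-clockwise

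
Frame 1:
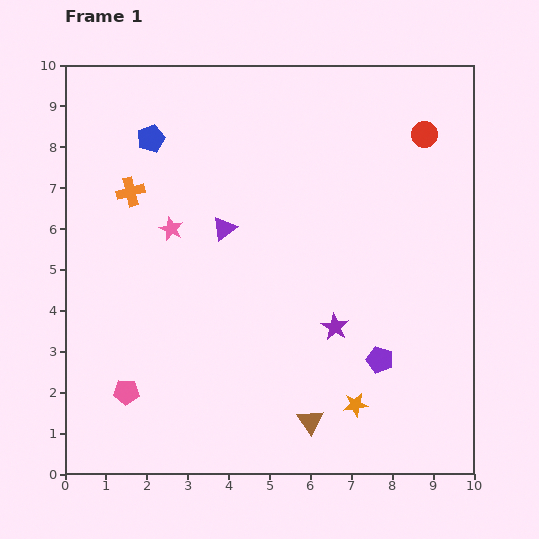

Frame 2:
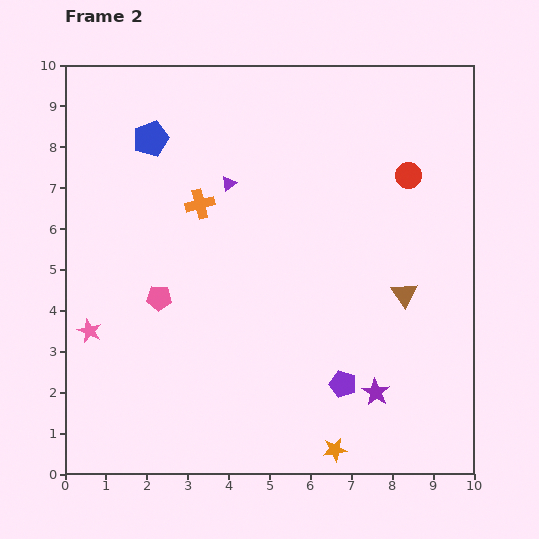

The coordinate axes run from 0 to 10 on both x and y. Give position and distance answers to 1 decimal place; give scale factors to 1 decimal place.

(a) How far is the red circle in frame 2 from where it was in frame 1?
1.1

The red circle moved from (8.8, 8.3) to (8.4, 7.3), a distance of √(0.4² + 1.0²) ≈ 1.1.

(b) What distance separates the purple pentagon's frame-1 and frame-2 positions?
1.1

The purple pentagon moved from (7.7, 2.8) to (6.8, 2.2), a distance of √(0.9² + 0.6²) ≈ 1.1.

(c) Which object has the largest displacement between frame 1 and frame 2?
the brown triangle

(moved 3.9; next 3.2)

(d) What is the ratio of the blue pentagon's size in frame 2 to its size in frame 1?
1.3×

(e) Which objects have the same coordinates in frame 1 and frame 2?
the blue pentagon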